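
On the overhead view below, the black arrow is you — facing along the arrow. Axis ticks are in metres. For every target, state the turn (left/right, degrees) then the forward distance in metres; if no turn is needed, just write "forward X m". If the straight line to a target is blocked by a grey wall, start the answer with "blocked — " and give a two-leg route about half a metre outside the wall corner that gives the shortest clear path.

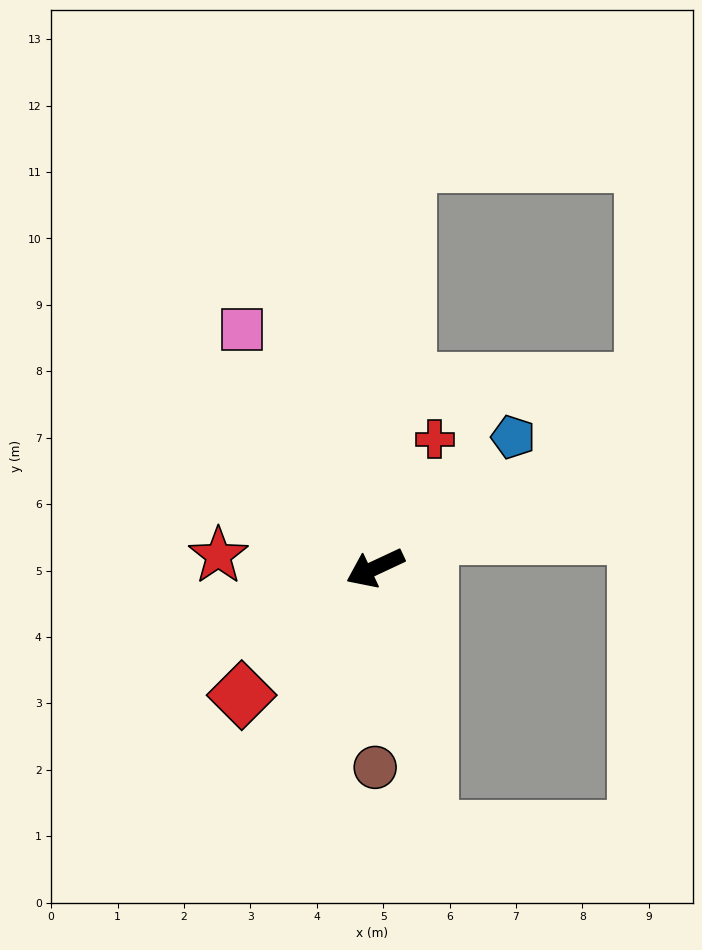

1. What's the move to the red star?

turn right 30°, forward 2.4 m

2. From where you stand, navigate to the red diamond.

turn left 19°, forward 2.8 m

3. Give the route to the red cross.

turn right 140°, forward 2.1 m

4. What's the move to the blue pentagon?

turn right 162°, forward 2.9 m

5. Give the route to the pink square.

turn right 86°, forward 4.1 m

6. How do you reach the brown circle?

turn left 65°, forward 3.0 m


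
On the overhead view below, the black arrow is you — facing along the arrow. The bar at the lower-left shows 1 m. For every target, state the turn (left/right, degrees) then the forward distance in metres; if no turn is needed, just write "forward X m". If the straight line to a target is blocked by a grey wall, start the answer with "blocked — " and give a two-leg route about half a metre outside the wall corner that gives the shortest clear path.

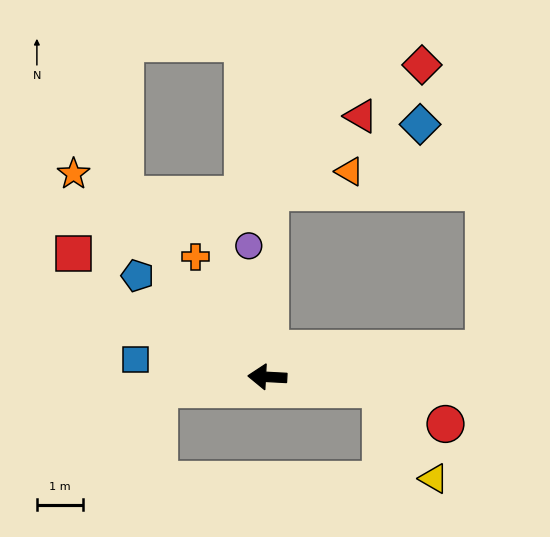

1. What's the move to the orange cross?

turn right 56°, forward 3.0 m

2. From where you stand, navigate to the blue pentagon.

turn right 35°, forward 3.5 m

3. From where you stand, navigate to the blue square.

turn right 4°, forward 2.9 m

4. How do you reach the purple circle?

turn right 79°, forward 2.9 m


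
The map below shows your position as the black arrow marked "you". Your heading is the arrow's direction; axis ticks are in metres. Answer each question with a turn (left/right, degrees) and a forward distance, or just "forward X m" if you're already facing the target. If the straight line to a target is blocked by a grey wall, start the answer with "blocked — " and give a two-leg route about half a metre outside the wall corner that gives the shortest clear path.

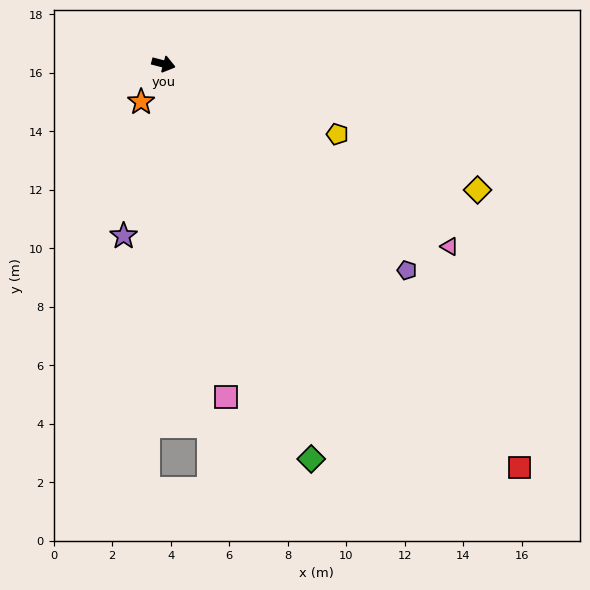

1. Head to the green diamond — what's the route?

turn right 55°, forward 14.4 m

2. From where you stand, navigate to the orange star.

turn right 106°, forward 1.5 m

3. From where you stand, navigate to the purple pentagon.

turn right 26°, forward 10.9 m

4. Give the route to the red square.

turn right 34°, forward 18.4 m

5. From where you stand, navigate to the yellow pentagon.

turn right 7°, forward 6.4 m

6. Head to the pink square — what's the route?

turn right 65°, forward 11.6 m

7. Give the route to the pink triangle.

turn right 18°, forward 11.6 m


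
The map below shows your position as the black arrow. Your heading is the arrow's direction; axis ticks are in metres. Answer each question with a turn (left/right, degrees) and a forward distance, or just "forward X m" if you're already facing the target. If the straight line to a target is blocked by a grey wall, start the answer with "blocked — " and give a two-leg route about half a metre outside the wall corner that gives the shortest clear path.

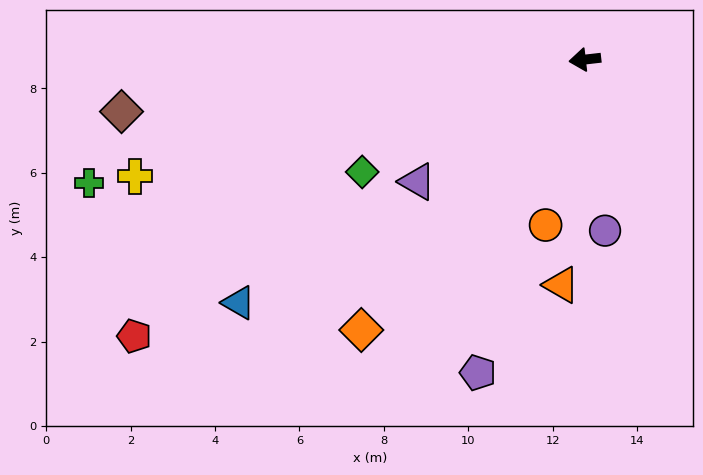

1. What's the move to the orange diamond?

turn left 44°, forward 8.3 m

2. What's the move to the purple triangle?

turn left 30°, forward 4.9 m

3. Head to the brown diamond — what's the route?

forward 11.1 m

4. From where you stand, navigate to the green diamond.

turn left 20°, forward 5.9 m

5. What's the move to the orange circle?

turn left 70°, forward 4.0 m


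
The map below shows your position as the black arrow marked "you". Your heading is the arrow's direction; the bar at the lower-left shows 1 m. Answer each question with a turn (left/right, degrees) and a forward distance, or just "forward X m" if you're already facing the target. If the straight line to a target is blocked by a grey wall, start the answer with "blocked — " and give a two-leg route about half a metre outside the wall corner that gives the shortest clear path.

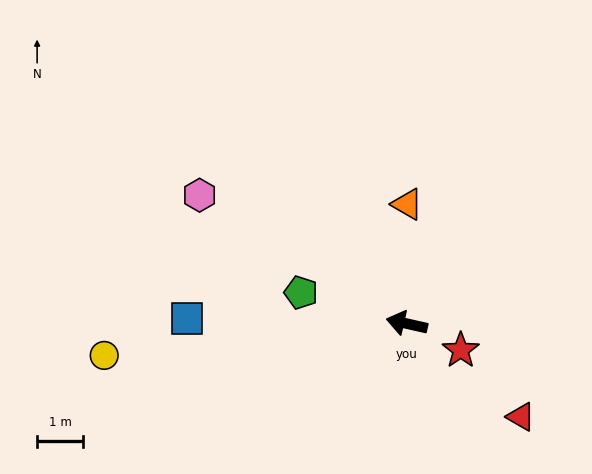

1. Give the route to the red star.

turn left 166°, forward 1.3 m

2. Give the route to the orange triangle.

turn right 78°, forward 2.6 m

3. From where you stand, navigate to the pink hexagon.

turn right 19°, forward 5.3 m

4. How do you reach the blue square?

turn left 11°, forward 4.8 m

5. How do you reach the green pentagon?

turn right 4°, forward 2.4 m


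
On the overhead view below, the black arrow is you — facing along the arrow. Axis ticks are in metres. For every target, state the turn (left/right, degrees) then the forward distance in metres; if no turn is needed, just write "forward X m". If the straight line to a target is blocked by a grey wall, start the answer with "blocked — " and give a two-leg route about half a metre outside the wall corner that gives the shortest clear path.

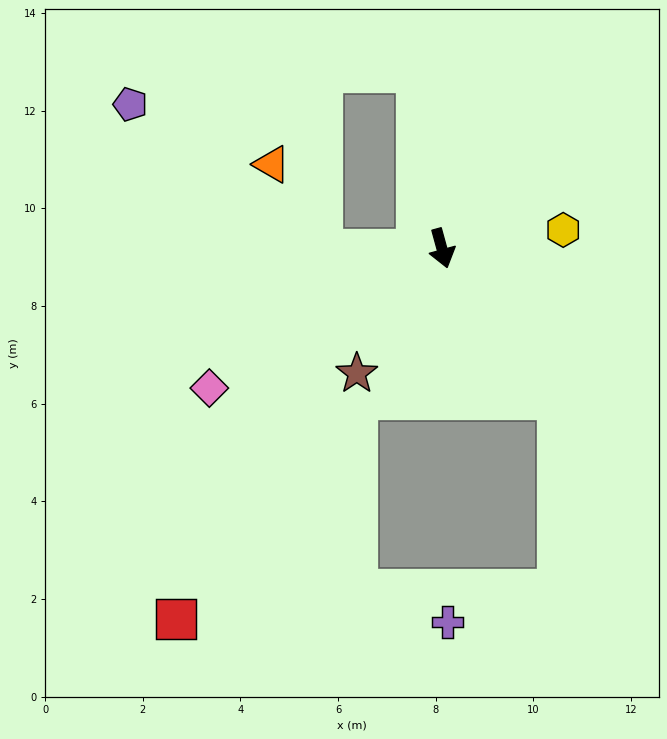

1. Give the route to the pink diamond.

turn right 74°, forward 5.6 m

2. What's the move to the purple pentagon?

blocked — turn right 104°, forward 2.5 m, then turn right 39°, forward 4.9 m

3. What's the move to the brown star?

turn right 50°, forward 3.1 m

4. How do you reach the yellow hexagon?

turn left 83°, forward 2.5 m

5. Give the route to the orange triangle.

blocked — turn right 104°, forward 2.5 m, then turn right 61°, forward 2.0 m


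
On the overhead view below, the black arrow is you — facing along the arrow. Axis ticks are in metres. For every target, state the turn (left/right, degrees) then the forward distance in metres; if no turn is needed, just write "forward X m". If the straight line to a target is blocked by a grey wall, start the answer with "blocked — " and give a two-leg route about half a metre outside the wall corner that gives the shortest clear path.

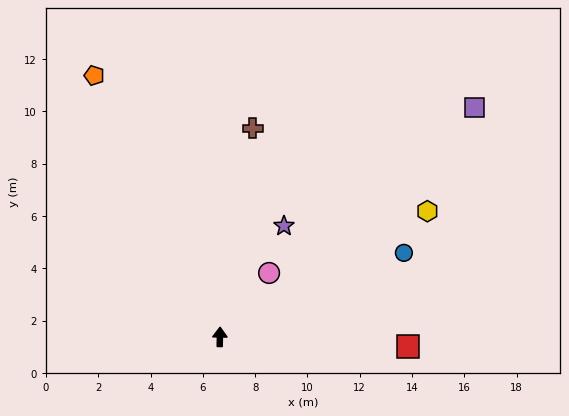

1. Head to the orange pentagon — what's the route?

turn left 27°, forward 11.1 m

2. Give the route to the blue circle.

turn right 64°, forward 7.7 m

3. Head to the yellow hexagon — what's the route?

turn right 58°, forward 9.3 m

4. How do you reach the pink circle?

turn right 37°, forward 3.1 m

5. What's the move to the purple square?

turn right 47°, forward 13.1 m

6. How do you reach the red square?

turn right 92°, forward 7.2 m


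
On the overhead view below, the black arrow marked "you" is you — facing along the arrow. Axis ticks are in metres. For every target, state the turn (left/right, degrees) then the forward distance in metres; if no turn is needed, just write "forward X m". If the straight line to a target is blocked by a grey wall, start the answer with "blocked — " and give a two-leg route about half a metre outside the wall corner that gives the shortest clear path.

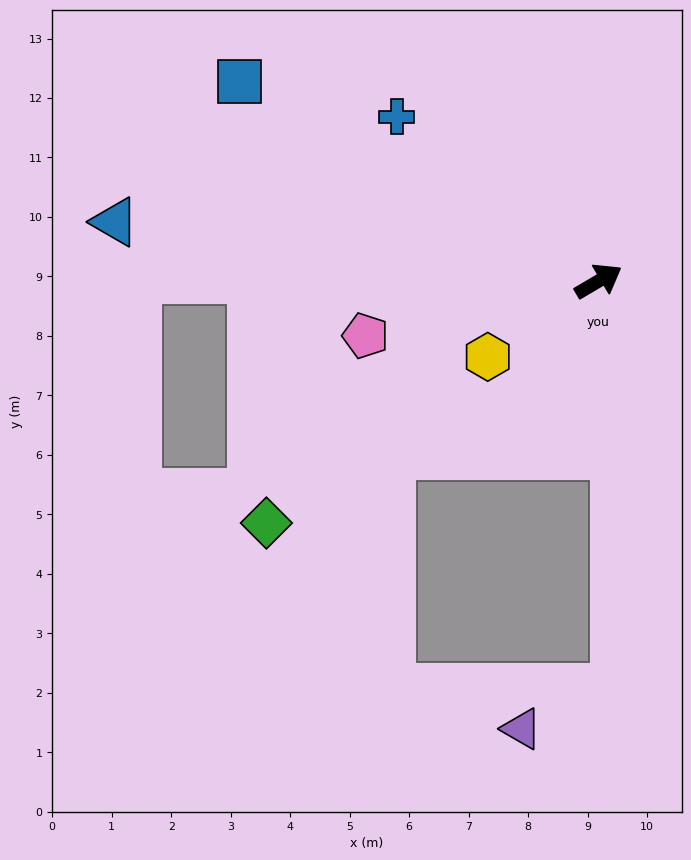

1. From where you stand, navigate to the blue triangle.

turn left 143°, forward 8.2 m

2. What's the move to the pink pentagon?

turn left 163°, forward 4.0 m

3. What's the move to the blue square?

turn left 120°, forward 6.9 m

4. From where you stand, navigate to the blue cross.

turn left 110°, forward 4.4 m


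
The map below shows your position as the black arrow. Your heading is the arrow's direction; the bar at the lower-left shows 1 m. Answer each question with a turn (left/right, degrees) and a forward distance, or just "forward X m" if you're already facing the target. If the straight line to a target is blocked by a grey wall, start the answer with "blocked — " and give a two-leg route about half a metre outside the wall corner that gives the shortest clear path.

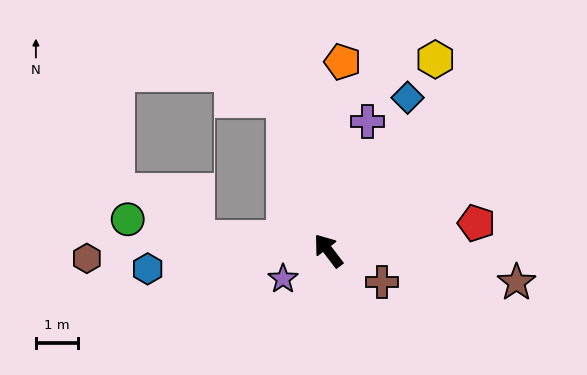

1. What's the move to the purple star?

turn left 84°, forward 1.3 m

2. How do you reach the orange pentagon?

turn right 42°, forward 4.5 m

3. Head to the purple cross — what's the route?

turn right 54°, forward 3.2 m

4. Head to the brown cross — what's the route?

turn right 158°, forward 1.5 m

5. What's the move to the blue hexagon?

turn left 58°, forward 4.3 m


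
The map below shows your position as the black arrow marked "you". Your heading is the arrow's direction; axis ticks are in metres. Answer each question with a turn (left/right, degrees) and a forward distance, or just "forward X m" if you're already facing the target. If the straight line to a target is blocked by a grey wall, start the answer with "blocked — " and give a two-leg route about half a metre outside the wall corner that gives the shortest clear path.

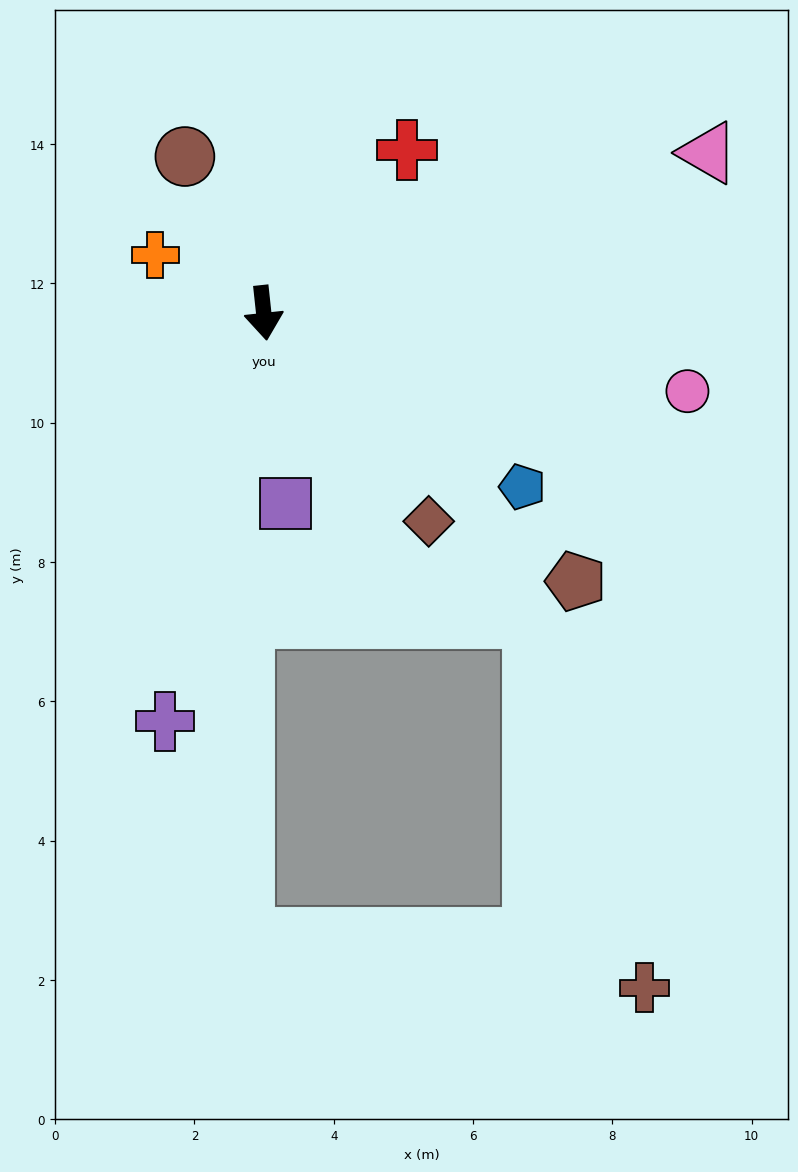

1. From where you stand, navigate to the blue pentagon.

turn left 50°, forward 4.5 m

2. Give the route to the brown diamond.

turn left 32°, forward 3.8 m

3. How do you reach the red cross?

turn left 133°, forward 3.1 m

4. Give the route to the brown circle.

turn right 159°, forward 2.5 m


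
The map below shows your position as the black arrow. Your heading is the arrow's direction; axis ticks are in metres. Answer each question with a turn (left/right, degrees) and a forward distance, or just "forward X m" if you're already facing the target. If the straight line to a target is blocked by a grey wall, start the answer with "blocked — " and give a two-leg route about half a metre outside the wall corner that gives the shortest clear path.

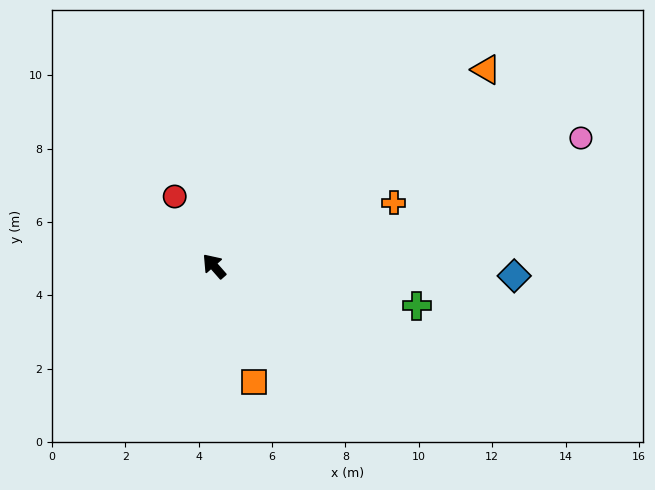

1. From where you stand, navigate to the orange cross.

turn right 112°, forward 5.2 m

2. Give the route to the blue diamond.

turn right 133°, forward 8.2 m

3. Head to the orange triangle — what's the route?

turn right 95°, forward 9.2 m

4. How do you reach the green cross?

turn right 142°, forward 5.6 m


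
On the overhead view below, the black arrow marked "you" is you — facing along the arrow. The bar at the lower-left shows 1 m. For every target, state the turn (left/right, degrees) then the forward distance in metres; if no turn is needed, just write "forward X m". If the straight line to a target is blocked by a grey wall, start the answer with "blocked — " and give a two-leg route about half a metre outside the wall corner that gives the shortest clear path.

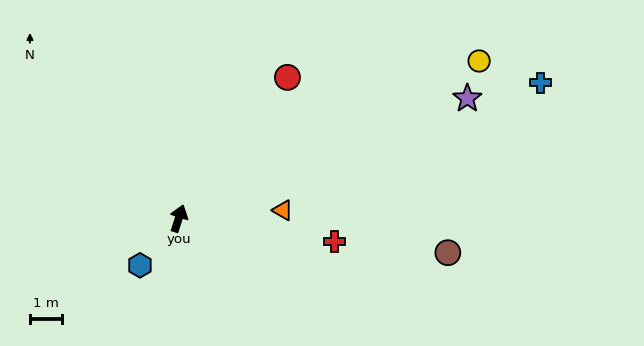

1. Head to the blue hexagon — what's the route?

turn left 158°, forward 1.9 m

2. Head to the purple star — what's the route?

turn right 49°, forward 9.7 m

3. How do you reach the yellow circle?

turn right 44°, forward 10.5 m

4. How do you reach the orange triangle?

turn right 68°, forward 3.2 m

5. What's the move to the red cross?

turn right 80°, forward 4.9 m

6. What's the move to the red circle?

turn right 20°, forward 5.5 m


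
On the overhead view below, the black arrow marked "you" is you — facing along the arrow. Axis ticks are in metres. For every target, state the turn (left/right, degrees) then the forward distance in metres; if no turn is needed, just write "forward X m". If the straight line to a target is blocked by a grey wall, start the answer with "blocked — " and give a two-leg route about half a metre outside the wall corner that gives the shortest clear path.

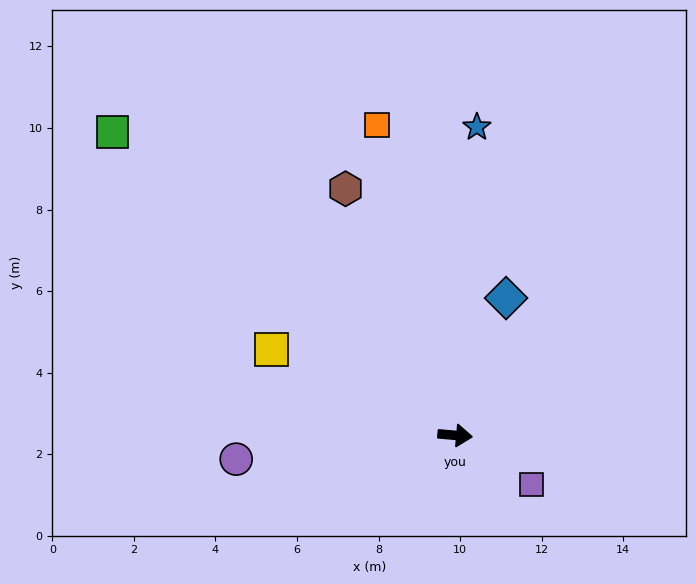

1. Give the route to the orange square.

turn left 109°, forward 7.9 m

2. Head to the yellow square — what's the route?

turn left 160°, forward 5.0 m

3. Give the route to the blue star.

turn left 91°, forward 7.6 m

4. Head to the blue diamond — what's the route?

turn left 75°, forward 3.6 m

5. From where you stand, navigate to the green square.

turn left 144°, forward 11.2 m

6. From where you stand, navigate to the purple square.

turn right 28°, forward 2.2 m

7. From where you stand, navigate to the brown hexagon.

turn left 119°, forward 6.6 m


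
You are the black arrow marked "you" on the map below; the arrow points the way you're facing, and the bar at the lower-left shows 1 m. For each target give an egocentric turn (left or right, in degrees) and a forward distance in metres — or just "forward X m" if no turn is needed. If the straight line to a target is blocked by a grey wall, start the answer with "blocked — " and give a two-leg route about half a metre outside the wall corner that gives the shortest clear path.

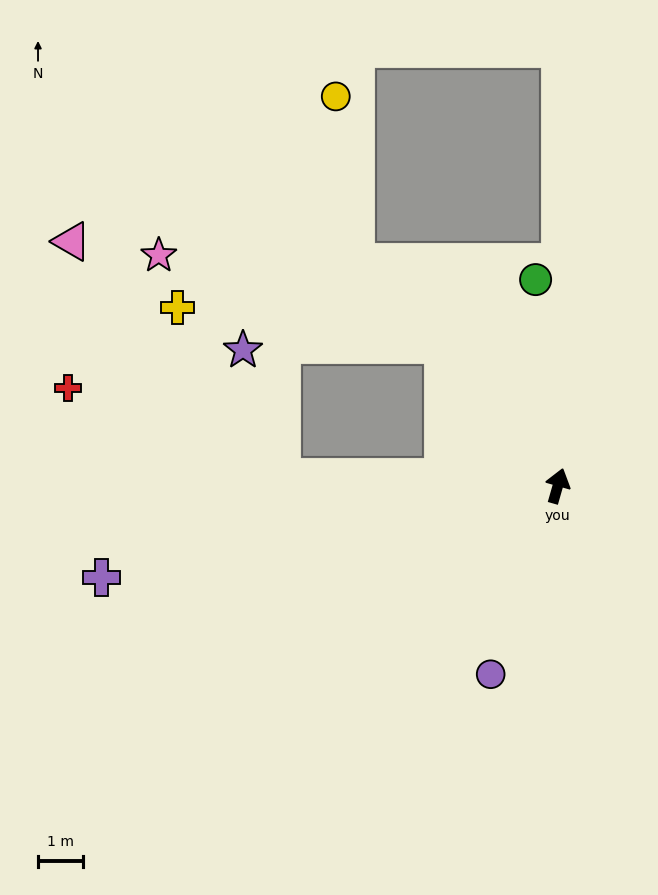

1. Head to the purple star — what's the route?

blocked — turn left 104°, forward 6.2 m, then turn right 71°, forward 3.0 m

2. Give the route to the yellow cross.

blocked — turn left 55°, forward 4.1 m, then turn left 43°, forward 6.0 m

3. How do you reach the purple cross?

turn left 117°, forward 10.4 m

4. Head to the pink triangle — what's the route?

blocked — turn left 104°, forward 6.2 m, then turn right 46°, forward 7.1 m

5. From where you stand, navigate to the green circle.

turn left 22°, forward 4.6 m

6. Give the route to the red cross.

blocked — turn left 104°, forward 6.2 m, then turn right 21°, forward 5.2 m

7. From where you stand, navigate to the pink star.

blocked — turn left 55°, forward 4.1 m, then turn left 34°, forward 6.7 m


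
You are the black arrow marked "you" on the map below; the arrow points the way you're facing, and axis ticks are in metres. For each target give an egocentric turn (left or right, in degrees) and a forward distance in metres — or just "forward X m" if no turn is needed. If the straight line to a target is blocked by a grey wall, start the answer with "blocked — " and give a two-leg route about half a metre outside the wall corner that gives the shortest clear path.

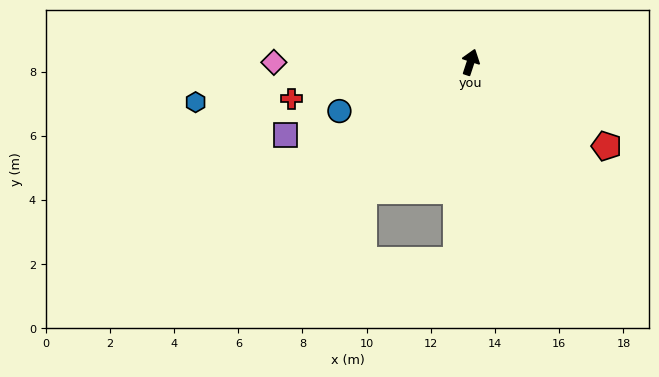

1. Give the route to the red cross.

turn left 120°, forward 5.7 m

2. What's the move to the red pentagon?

turn right 104°, forward 5.0 m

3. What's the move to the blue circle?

turn left 129°, forward 4.4 m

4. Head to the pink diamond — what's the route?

turn left 108°, forward 6.1 m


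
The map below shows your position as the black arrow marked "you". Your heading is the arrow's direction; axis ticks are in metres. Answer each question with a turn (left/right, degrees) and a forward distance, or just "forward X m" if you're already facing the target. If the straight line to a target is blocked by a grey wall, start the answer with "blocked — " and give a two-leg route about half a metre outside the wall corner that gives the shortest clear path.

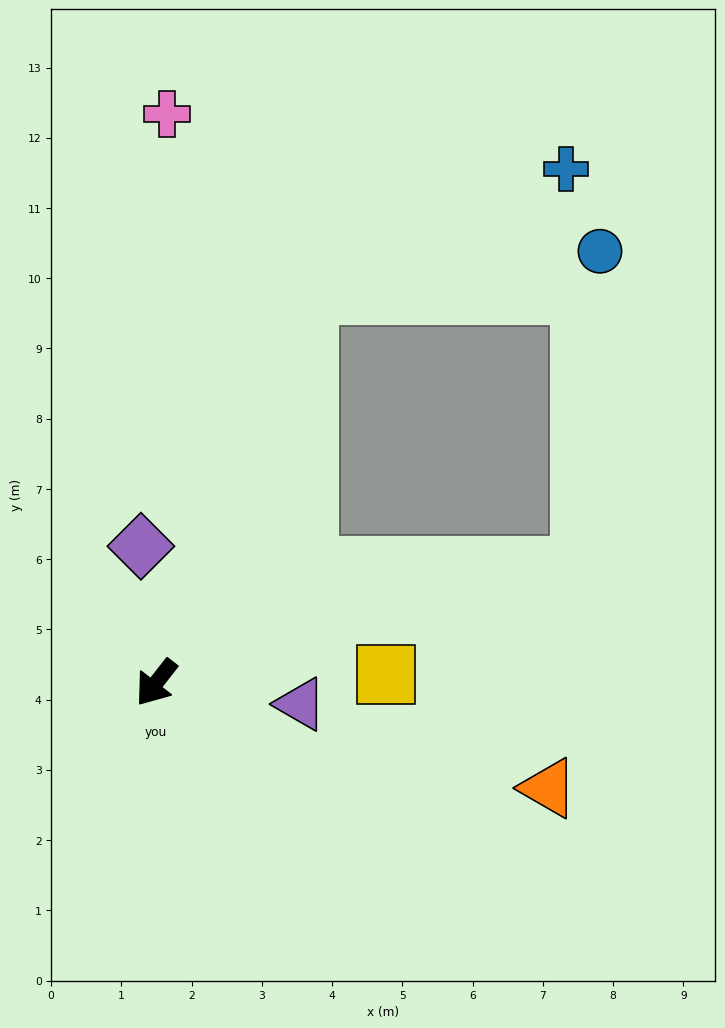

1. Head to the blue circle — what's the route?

blocked — turn right 163°, forward 5.9 m, then turn right 61°, forward 4.2 m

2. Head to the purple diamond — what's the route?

turn right 136°, forward 2.0 m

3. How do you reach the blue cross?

blocked — turn right 163°, forward 5.9 m, then turn right 43°, forward 4.1 m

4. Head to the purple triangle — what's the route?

turn left 120°, forward 2.1 m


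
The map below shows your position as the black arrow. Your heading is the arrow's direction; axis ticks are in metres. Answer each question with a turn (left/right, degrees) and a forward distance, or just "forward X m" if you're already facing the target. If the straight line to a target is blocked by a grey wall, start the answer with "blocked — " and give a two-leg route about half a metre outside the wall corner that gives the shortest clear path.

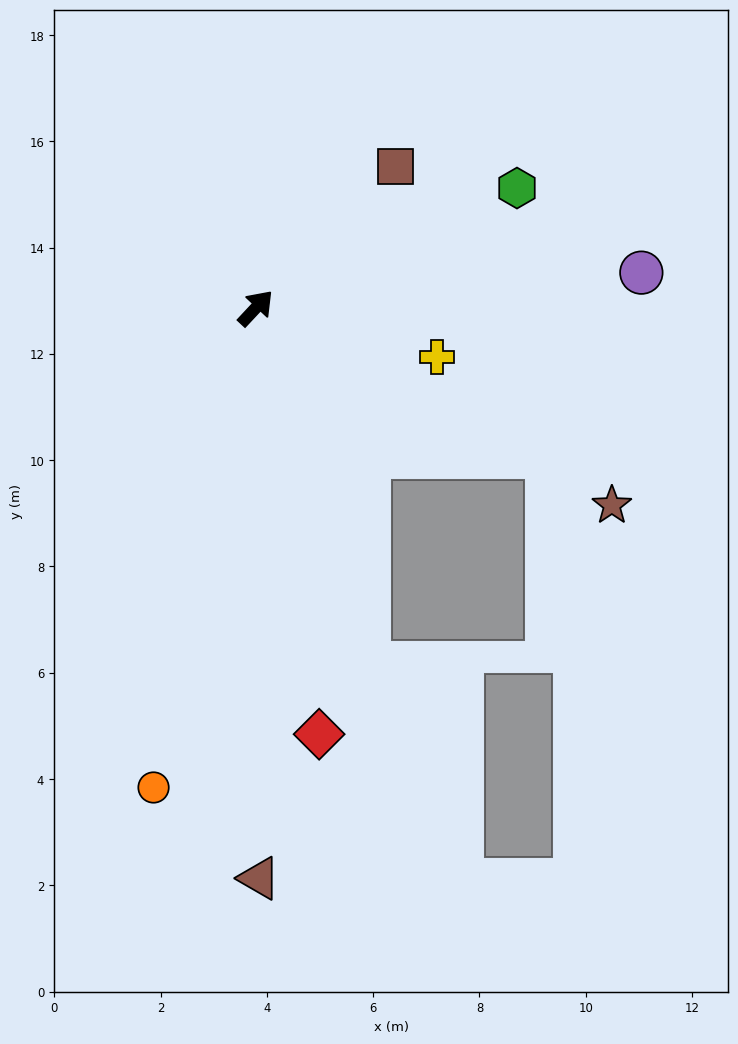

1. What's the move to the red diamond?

turn right 128°, forward 8.1 m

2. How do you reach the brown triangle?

turn right 137°, forward 10.7 m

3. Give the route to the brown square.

forward 3.7 m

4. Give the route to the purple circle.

turn right 42°, forward 7.3 m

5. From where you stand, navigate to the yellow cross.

turn right 62°, forward 3.5 m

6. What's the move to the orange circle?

turn right 149°, forward 9.2 m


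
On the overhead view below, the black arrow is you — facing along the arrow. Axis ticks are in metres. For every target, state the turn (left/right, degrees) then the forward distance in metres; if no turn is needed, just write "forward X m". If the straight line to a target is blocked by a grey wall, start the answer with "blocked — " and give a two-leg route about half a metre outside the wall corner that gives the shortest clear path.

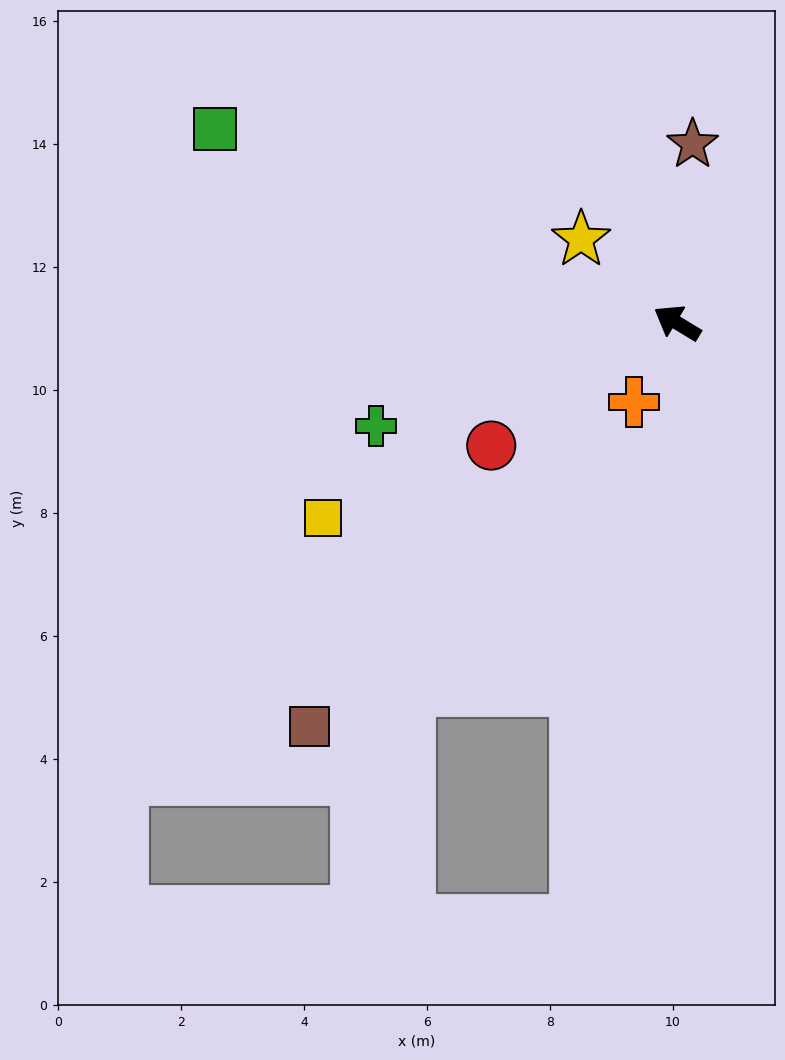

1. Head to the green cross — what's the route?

turn left 50°, forward 5.2 m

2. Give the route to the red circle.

turn left 65°, forward 3.6 m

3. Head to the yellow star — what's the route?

turn right 10°, forward 2.1 m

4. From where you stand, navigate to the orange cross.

turn left 93°, forward 1.5 m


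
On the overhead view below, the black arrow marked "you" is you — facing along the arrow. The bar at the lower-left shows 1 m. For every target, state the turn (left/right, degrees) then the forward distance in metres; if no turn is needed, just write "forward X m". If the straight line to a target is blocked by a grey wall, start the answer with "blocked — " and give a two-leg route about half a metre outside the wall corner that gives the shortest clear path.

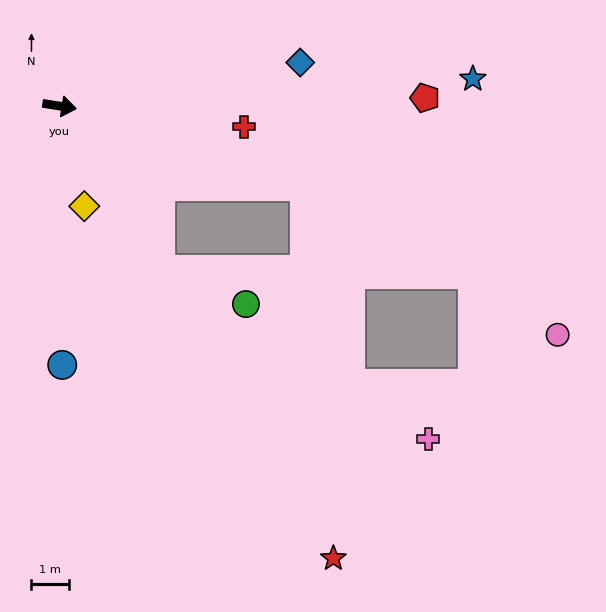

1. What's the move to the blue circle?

turn right 80°, forward 6.9 m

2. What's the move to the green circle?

blocked — turn right 50°, forward 5.2 m, then turn left 38°, forward 2.5 m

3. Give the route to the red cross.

turn left 3°, forward 5.0 m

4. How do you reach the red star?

turn right 50°, forward 14.2 m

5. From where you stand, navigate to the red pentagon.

turn left 10°, forward 9.8 m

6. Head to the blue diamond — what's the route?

turn left 19°, forward 6.5 m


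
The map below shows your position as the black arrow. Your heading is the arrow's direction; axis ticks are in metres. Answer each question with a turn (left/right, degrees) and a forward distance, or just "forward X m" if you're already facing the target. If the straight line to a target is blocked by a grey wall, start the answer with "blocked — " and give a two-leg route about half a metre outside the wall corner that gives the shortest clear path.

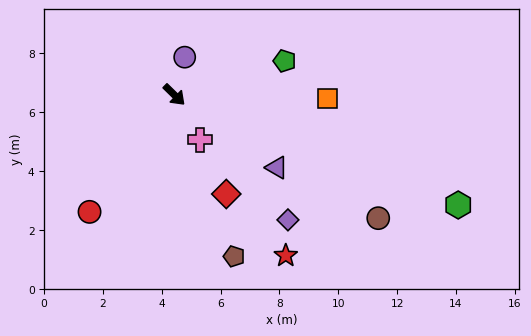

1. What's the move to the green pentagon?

turn left 61°, forward 3.9 m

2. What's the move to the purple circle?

turn left 119°, forward 1.3 m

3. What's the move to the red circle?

turn right 82°, forward 4.9 m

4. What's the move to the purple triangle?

turn left 9°, forward 4.3 m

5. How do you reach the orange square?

turn left 43°, forward 5.2 m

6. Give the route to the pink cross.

turn right 15°, forward 1.8 m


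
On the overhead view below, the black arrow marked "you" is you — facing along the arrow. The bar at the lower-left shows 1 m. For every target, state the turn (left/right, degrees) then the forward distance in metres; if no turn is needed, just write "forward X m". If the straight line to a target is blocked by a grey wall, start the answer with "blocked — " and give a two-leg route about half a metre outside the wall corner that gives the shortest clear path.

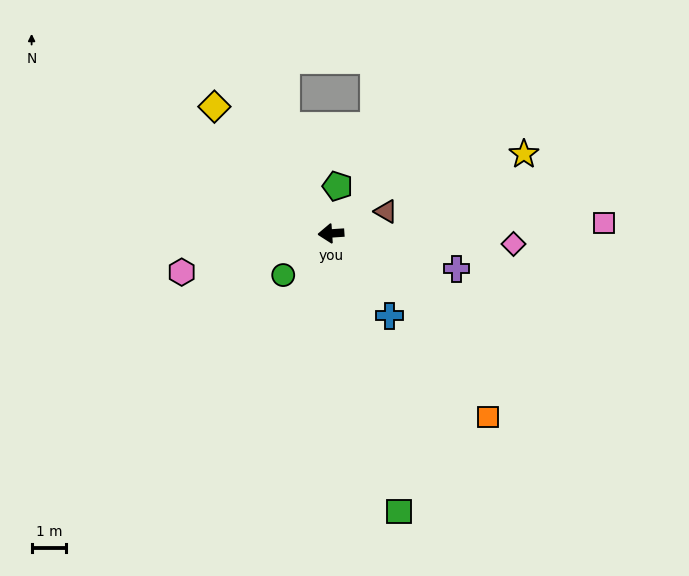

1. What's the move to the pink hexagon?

turn left 11°, forward 4.5 m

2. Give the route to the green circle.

turn left 37°, forward 1.8 m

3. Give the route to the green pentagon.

turn right 102°, forward 1.4 m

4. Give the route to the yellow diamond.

turn right 51°, forward 5.0 m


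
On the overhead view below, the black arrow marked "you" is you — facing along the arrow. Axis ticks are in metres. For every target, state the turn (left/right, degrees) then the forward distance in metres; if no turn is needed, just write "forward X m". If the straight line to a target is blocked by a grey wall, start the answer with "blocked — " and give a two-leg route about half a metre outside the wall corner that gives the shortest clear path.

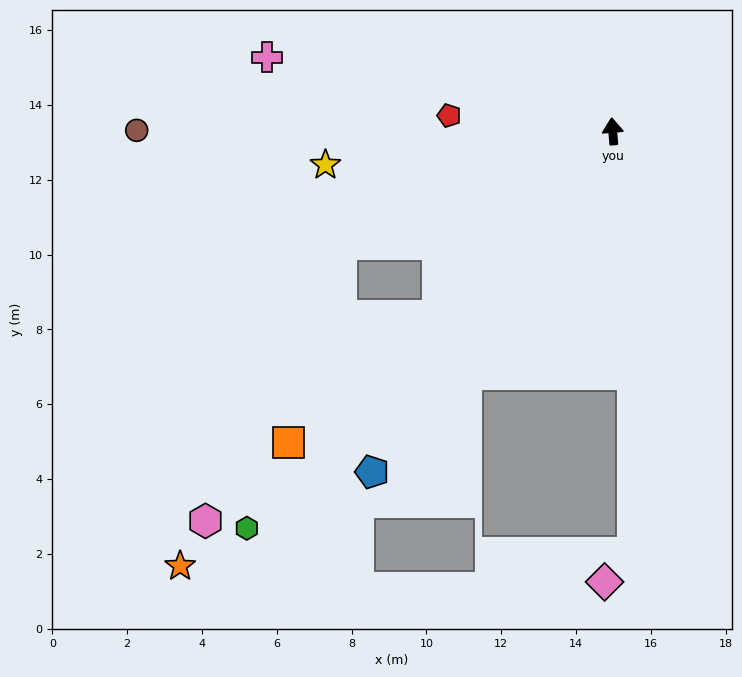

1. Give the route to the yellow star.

turn left 92°, forward 7.7 m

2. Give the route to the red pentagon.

turn left 80°, forward 4.4 m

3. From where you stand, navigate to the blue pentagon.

turn left 140°, forward 11.1 m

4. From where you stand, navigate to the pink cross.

turn left 73°, forward 9.4 m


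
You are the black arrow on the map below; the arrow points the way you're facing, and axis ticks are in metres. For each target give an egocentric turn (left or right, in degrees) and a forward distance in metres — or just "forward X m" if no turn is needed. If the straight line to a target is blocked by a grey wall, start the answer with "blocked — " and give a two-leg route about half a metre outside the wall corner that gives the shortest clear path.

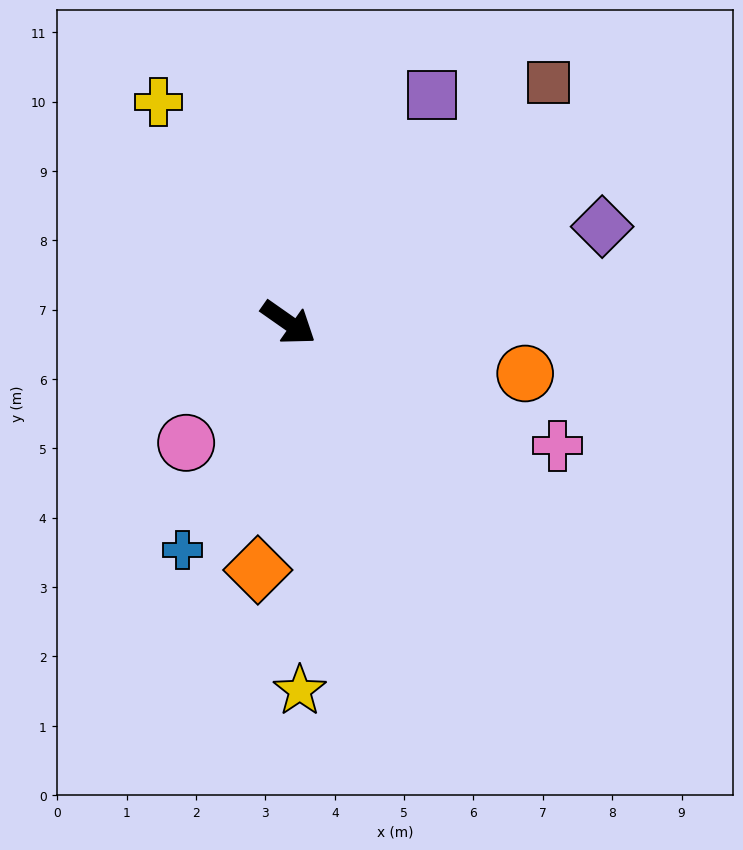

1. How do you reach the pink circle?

turn right 95°, forward 2.3 m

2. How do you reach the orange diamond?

turn right 62°, forward 3.6 m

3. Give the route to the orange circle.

turn left 23°, forward 3.5 m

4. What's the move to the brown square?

turn left 78°, forward 5.1 m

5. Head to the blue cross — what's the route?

turn right 80°, forward 3.6 m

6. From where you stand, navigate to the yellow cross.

turn left 156°, forward 3.7 m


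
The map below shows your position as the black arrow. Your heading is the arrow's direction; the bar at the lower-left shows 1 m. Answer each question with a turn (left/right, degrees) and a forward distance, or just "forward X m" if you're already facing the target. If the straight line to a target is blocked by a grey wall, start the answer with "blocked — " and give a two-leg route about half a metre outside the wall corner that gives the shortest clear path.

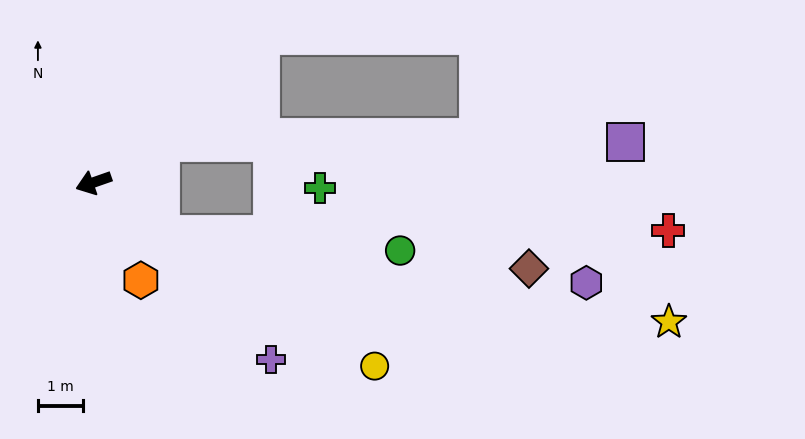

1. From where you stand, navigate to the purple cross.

turn left 116°, forward 5.6 m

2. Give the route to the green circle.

blocked — turn left 123°, forward 1.9 m, then turn left 34°, forward 5.4 m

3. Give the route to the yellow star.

blocked — turn left 123°, forward 1.9 m, then turn left 28°, forward 11.5 m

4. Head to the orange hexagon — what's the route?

turn left 97°, forward 2.4 m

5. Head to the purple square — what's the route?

blocked — turn right 169°, forward 1.8 m, then turn right 30°, forward 10.4 m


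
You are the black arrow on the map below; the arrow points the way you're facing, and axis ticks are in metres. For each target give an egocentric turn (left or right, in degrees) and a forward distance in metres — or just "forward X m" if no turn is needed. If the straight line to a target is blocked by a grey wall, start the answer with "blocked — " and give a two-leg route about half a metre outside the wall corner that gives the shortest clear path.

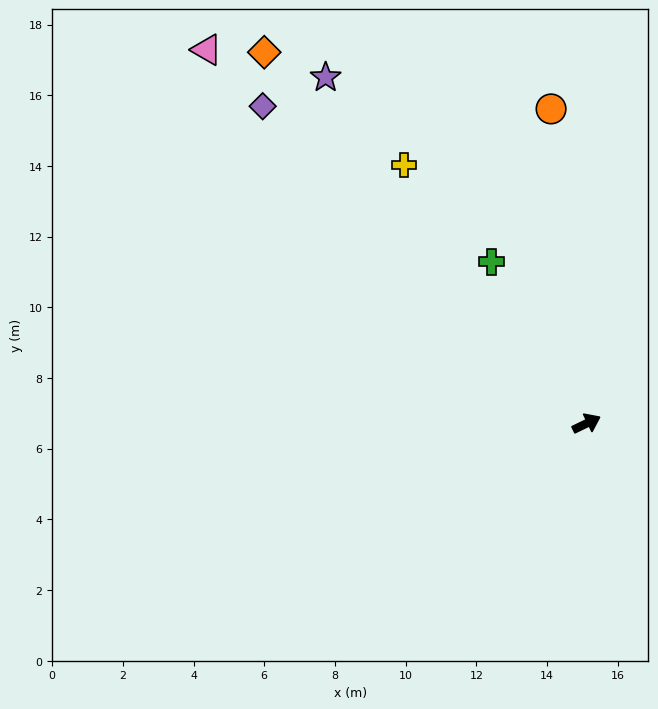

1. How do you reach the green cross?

turn left 95°, forward 5.3 m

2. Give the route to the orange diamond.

turn left 105°, forward 13.9 m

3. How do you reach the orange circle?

turn left 71°, forward 9.0 m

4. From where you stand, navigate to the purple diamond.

turn left 110°, forward 12.8 m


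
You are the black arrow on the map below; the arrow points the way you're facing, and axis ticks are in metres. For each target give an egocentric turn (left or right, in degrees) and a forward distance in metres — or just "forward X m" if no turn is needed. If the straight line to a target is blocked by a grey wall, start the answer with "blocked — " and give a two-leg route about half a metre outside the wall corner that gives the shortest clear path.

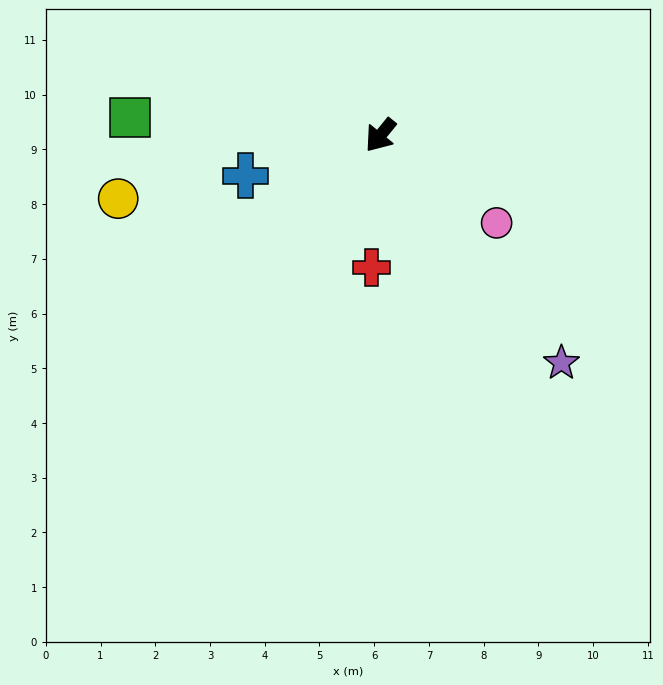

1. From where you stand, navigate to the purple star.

turn left 78°, forward 5.3 m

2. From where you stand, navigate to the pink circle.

turn left 92°, forward 2.7 m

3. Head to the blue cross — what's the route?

turn right 34°, forward 2.6 m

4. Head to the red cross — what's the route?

turn left 35°, forward 2.4 m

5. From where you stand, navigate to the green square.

turn right 55°, forward 4.6 m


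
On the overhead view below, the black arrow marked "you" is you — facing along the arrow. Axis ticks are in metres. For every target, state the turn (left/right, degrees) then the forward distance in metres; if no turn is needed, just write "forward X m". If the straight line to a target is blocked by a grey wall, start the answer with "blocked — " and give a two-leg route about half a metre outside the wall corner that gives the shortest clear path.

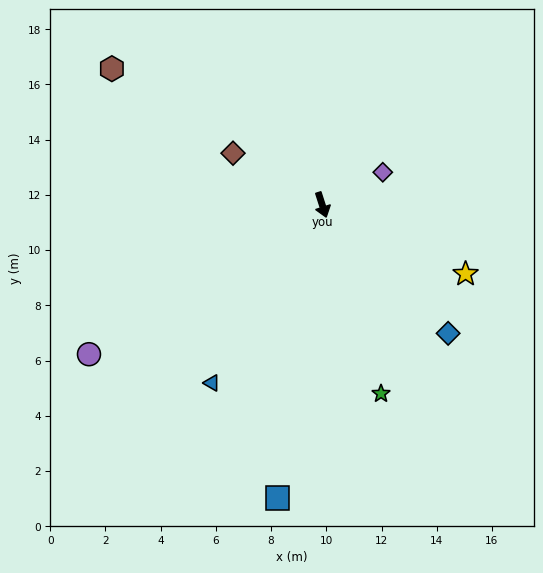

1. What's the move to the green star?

forward 7.2 m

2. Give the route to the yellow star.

turn left 46°, forward 5.8 m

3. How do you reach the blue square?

turn right 27°, forward 10.7 m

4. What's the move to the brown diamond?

turn right 138°, forward 3.7 m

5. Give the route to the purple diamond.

turn left 100°, forward 2.5 m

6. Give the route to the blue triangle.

turn right 50°, forward 7.6 m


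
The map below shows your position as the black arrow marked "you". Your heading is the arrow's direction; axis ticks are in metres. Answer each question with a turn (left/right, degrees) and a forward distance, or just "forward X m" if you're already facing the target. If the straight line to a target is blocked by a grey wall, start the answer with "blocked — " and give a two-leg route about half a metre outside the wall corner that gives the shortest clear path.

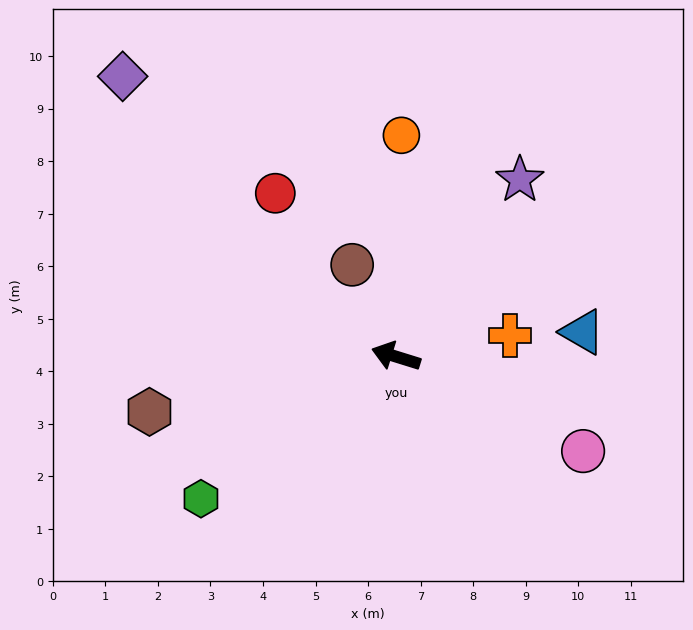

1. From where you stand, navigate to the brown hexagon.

turn left 30°, forward 4.8 m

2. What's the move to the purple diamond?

turn right 28°, forward 7.5 m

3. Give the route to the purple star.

turn right 108°, forward 4.1 m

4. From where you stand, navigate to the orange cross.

turn right 152°, forward 2.2 m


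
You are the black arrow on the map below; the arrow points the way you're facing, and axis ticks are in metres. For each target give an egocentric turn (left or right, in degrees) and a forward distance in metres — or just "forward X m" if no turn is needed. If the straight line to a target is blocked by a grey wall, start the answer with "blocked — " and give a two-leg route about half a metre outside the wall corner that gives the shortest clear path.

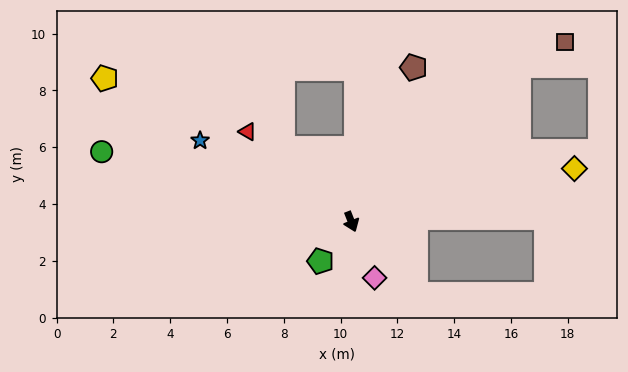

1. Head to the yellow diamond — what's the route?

turn left 82°, forward 8.1 m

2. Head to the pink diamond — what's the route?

forward 2.1 m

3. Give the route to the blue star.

turn right 140°, forward 6.0 m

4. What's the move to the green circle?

turn right 127°, forward 9.1 m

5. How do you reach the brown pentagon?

turn left 136°, forward 5.9 m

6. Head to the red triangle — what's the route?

turn right 152°, forward 4.8 m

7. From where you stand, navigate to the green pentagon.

turn right 60°, forward 1.8 m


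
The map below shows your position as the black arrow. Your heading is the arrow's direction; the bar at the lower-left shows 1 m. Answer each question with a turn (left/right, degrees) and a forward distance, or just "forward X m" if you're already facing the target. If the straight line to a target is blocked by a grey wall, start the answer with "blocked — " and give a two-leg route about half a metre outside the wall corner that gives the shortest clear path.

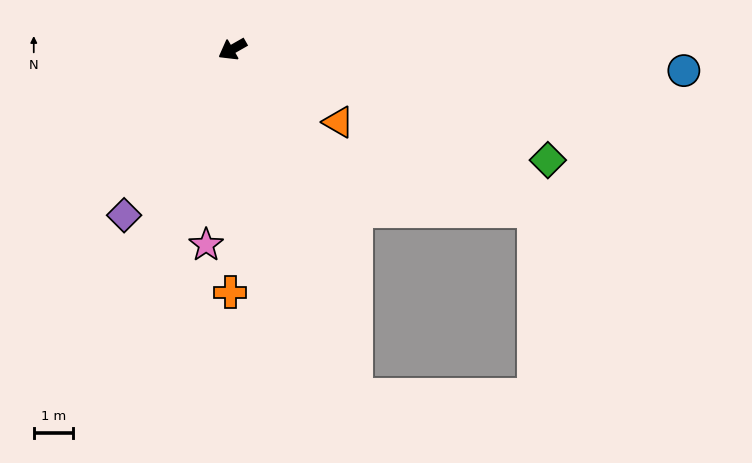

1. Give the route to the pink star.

turn left 53°, forward 5.1 m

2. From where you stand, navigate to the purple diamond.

turn left 27°, forward 5.1 m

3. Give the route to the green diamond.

turn left 131°, forward 8.6 m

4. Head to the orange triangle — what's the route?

turn left 116°, forward 3.3 m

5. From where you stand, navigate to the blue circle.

turn left 148°, forward 11.6 m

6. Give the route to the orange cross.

turn left 60°, forward 6.2 m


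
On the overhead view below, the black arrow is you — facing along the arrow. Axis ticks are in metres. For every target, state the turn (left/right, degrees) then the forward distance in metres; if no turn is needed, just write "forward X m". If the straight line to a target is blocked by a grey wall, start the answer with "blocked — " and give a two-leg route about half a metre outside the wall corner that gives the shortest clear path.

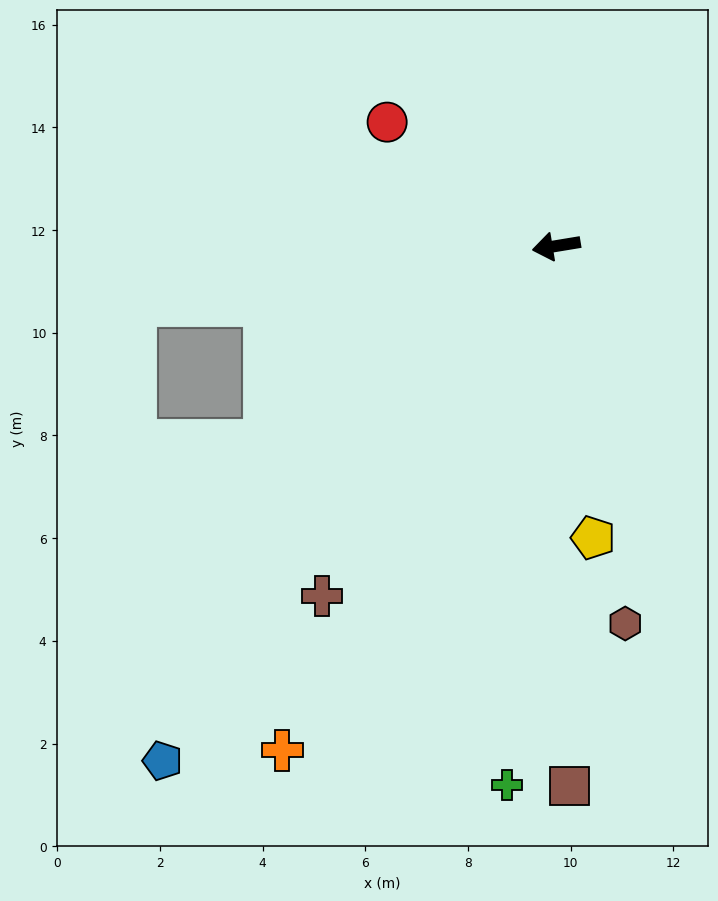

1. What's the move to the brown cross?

turn left 47°, forward 8.2 m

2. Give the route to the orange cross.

turn left 52°, forward 11.2 m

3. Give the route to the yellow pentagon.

turn left 88°, forward 5.7 m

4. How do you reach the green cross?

turn left 75°, forward 10.5 m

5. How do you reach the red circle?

turn right 46°, forward 4.1 m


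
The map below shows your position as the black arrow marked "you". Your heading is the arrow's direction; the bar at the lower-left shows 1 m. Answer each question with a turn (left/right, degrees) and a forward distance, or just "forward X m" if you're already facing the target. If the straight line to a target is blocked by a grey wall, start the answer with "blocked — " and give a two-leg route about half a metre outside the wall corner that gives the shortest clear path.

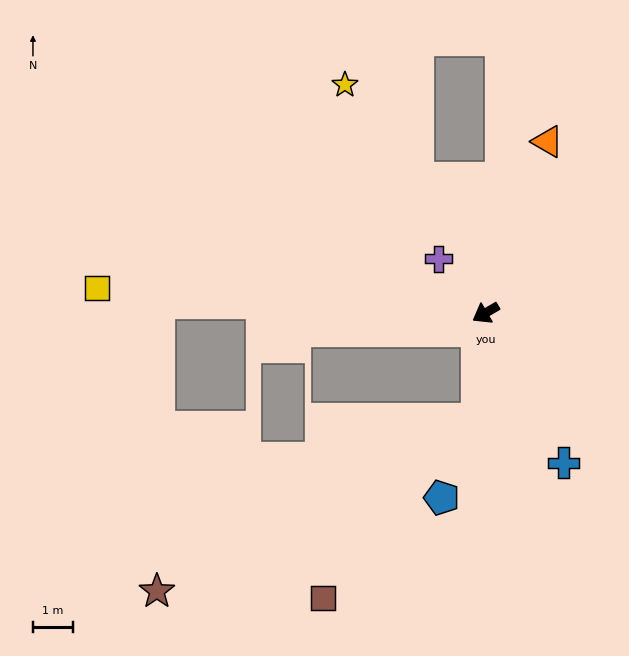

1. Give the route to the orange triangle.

turn right 140°, forward 4.5 m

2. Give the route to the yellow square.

turn right 34°, forward 9.7 m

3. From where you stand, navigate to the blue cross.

turn left 87°, forward 4.2 m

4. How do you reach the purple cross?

turn right 79°, forward 1.8 m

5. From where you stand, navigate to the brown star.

blocked — turn left 56°, forward 2.7 m, then turn right 58°, forward 9.1 m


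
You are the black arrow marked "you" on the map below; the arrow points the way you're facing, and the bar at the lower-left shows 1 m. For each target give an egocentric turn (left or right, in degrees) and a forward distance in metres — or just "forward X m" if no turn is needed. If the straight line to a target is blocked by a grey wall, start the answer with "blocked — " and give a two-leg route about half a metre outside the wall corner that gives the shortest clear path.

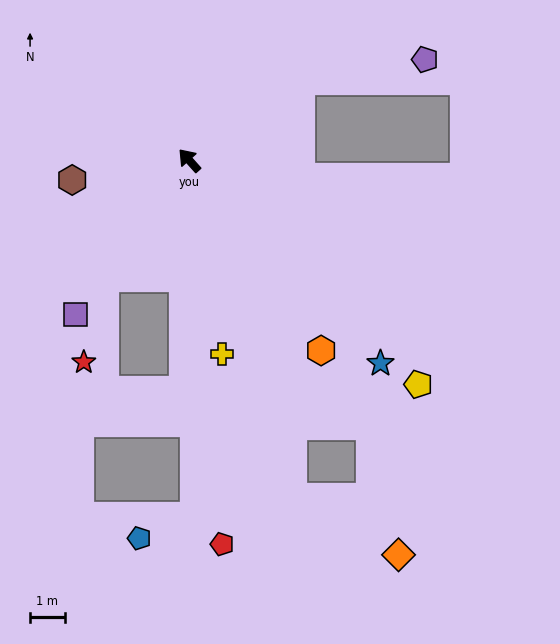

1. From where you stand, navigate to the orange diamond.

blocked — turn left 155°, forward 10.2 m, then turn left 45°, forward 3.5 m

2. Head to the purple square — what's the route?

turn left 102°, forward 5.5 m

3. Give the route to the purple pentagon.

blocked — turn right 96°, forward 3.9 m, then turn right 26°, forward 3.6 m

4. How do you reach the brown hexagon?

turn left 58°, forward 3.4 m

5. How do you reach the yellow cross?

turn left 148°, forward 5.6 m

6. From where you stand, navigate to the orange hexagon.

turn left 173°, forward 6.7 m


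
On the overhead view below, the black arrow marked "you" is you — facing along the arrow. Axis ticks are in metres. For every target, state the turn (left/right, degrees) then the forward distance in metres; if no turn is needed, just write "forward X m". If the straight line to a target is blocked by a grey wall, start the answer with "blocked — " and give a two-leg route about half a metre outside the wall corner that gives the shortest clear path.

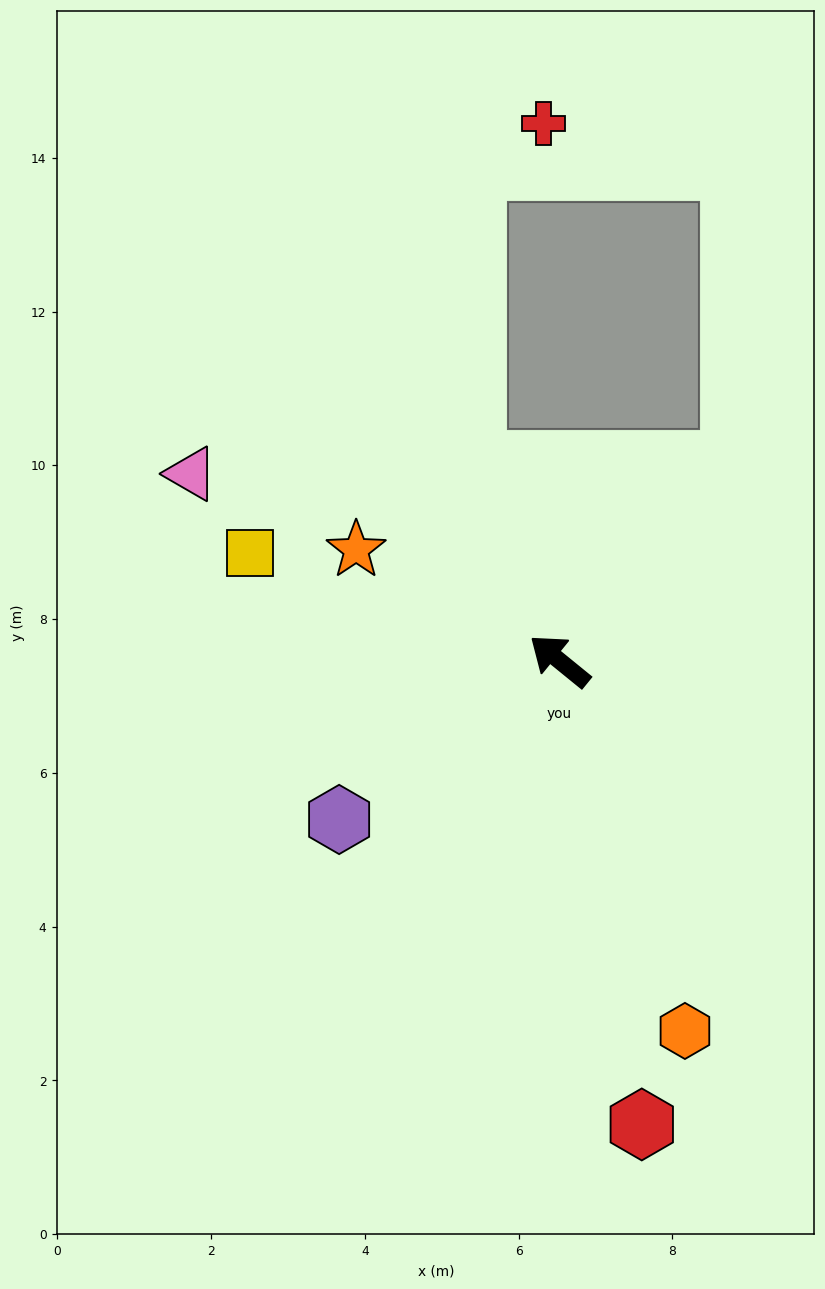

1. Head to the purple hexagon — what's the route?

turn left 75°, forward 3.5 m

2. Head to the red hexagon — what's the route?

turn left 139°, forward 6.1 m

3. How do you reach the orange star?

turn left 11°, forward 3.0 m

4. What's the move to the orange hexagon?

turn left 148°, forward 5.1 m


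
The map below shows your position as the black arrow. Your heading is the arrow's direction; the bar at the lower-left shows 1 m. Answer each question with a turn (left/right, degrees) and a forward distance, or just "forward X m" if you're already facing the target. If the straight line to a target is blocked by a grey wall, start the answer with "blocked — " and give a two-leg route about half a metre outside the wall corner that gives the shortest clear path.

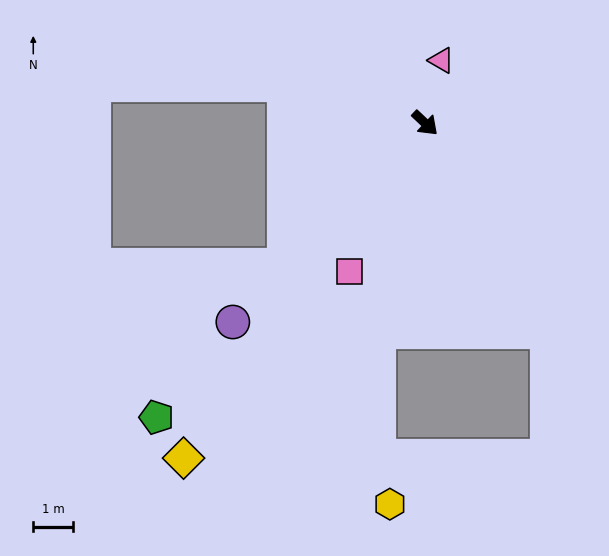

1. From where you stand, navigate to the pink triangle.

turn left 119°, forward 1.6 m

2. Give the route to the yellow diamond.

turn right 82°, forward 10.4 m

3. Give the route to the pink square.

turn right 73°, forward 4.2 m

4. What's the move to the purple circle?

turn right 91°, forward 6.9 m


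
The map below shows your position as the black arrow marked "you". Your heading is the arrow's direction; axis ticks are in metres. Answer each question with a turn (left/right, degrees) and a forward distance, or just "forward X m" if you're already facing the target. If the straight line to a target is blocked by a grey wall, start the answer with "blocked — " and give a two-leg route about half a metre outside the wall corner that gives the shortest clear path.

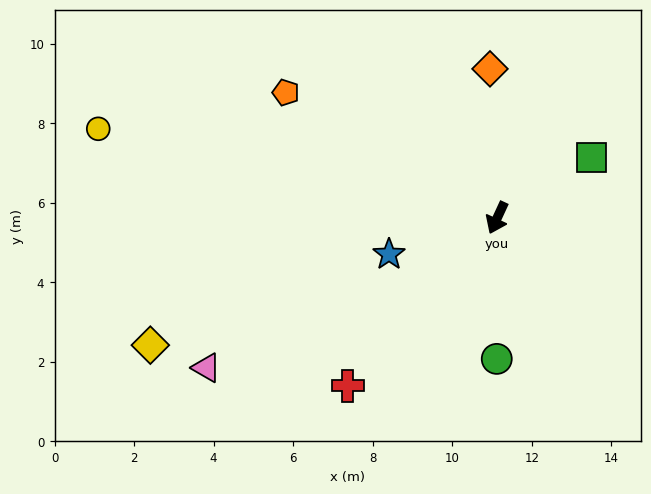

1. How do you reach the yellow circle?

turn right 78°, forward 10.3 m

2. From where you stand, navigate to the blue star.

turn right 47°, forward 2.9 m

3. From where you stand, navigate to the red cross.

turn right 17°, forward 5.6 m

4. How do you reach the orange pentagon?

turn right 96°, forward 6.2 m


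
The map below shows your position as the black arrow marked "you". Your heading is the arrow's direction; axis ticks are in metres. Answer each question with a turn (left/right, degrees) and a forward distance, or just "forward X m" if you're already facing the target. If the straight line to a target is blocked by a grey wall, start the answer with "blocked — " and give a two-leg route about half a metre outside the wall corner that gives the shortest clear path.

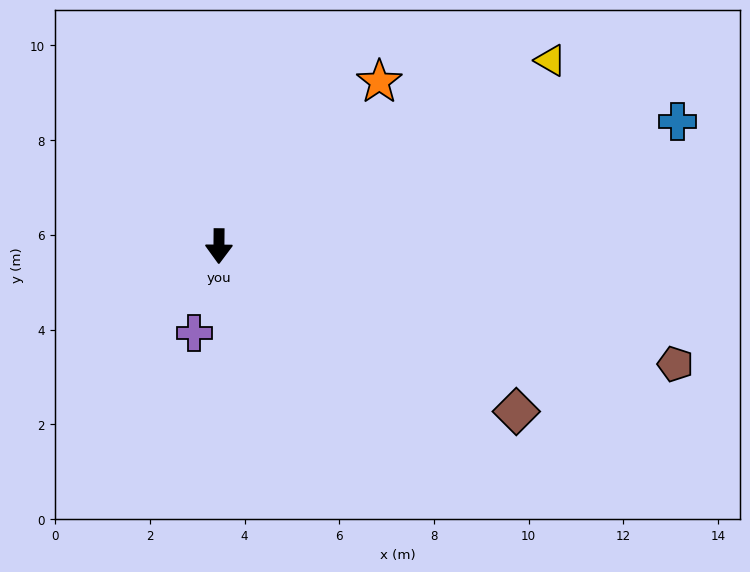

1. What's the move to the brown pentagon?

turn left 76°, forward 10.0 m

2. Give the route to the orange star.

turn left 136°, forward 4.8 m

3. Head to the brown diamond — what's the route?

turn left 61°, forward 7.2 m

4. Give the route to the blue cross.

turn left 106°, forward 10.0 m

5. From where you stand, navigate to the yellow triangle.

turn left 120°, forward 8.0 m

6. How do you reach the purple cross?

turn right 15°, forward 1.9 m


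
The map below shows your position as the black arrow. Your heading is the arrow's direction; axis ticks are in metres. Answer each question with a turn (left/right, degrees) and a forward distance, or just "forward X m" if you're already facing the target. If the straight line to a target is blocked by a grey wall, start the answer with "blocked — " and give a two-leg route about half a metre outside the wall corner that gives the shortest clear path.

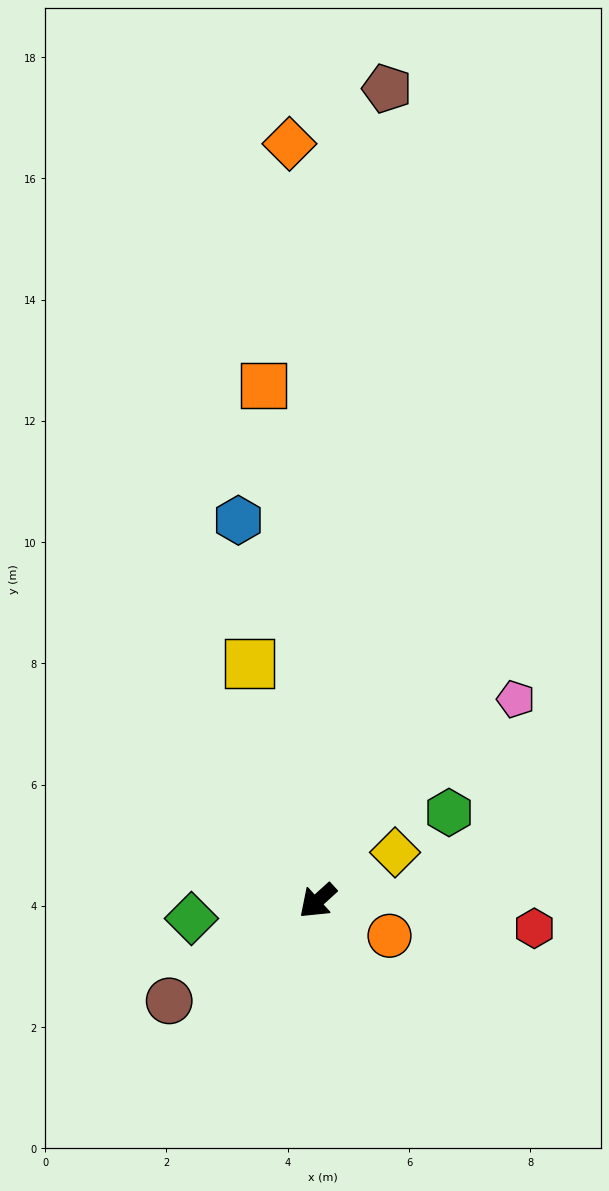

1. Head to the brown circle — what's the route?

turn right 8°, forward 2.9 m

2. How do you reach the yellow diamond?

turn left 170°, forward 1.5 m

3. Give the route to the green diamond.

turn right 34°, forward 2.1 m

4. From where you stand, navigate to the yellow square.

turn right 116°, forward 4.1 m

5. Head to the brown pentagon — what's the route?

turn right 137°, forward 13.4 m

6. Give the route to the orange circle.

turn left 112°, forward 1.3 m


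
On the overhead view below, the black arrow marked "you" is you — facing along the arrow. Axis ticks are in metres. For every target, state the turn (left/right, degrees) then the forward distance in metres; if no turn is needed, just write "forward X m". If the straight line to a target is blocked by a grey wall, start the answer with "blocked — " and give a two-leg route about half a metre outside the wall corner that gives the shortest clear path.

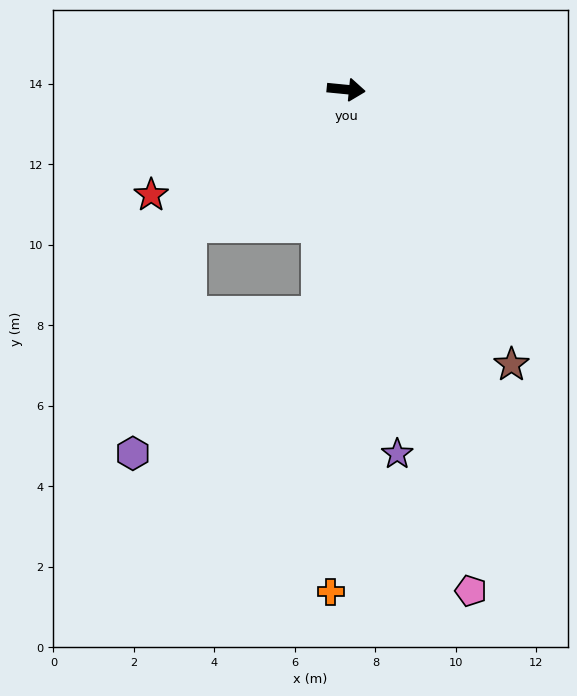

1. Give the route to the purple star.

turn right 76°, forward 9.1 m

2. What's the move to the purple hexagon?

blocked — turn right 133°, forward 5.1 m, then turn left 35°, forward 5.8 m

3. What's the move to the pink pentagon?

turn right 70°, forward 12.8 m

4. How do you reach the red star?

turn right 146°, forward 5.5 m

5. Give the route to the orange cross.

turn right 86°, forward 12.5 m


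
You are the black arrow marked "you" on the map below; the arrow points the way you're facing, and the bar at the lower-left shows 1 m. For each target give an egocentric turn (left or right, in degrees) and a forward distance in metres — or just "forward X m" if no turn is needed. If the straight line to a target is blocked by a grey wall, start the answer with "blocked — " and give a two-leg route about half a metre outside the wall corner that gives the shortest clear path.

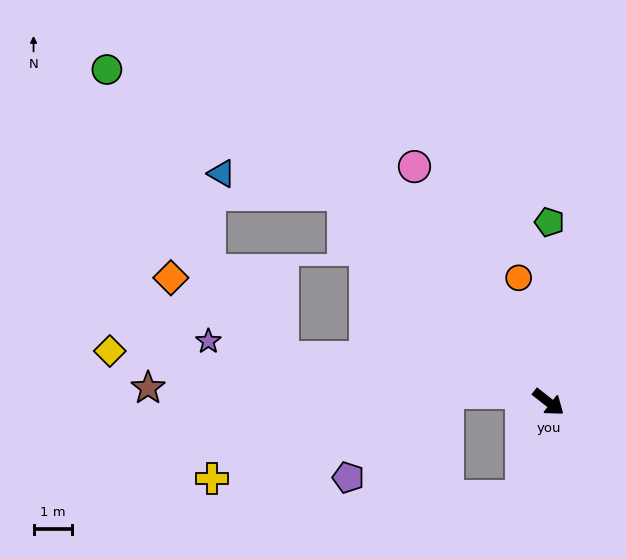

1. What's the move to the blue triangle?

blocked — turn left 173°, forward 7.6 m, then turn left 35°, forward 3.2 m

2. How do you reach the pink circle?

turn left 158°, forward 7.1 m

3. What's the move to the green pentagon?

turn left 128°, forward 4.7 m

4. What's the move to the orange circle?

turn left 142°, forward 3.3 m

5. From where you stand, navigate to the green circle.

blocked — turn left 173°, forward 7.6 m, then turn left 17°, forward 7.0 m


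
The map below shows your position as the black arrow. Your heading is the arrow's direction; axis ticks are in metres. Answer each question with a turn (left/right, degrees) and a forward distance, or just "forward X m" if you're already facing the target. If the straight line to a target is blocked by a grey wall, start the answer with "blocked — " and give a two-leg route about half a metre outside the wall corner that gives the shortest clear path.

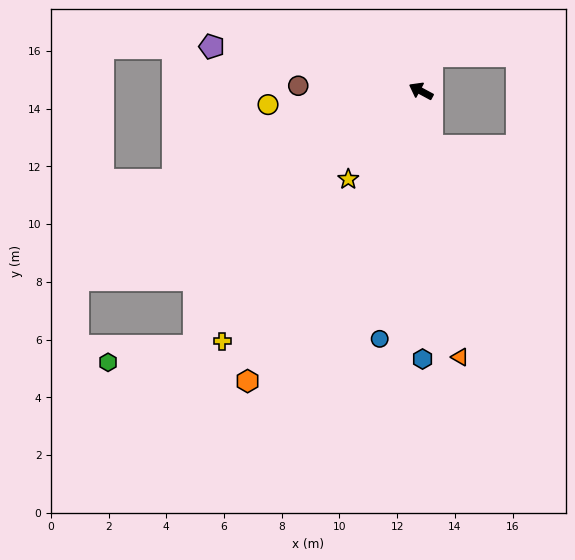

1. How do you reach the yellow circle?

turn left 33°, forward 5.3 m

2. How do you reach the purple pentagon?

turn left 16°, forward 7.4 m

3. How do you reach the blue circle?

turn left 109°, forward 8.7 m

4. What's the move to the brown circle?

turn left 26°, forward 4.3 m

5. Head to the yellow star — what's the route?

turn left 79°, forward 4.0 m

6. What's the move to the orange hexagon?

turn left 88°, forward 11.7 m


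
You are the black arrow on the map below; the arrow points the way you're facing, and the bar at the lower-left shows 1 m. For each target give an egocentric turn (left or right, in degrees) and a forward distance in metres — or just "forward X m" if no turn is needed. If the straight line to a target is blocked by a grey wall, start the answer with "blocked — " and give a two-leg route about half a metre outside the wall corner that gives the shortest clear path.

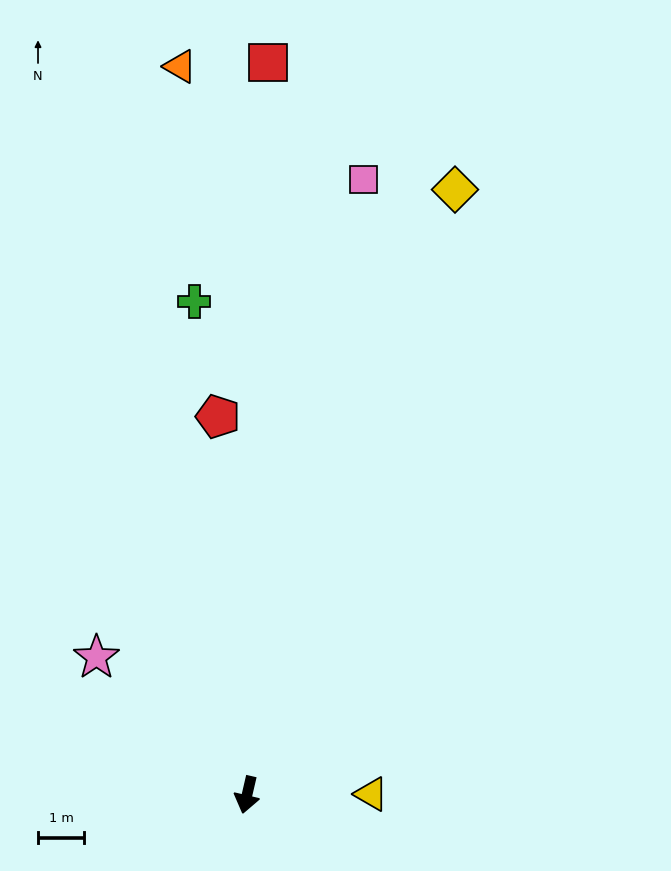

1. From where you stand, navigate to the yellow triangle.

turn left 103°, forward 2.7 m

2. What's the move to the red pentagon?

turn right 163°, forward 8.2 m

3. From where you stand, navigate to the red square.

turn right 169°, forward 15.9 m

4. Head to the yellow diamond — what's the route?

turn left 174°, forward 13.9 m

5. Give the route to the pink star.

turn right 119°, forward 4.4 m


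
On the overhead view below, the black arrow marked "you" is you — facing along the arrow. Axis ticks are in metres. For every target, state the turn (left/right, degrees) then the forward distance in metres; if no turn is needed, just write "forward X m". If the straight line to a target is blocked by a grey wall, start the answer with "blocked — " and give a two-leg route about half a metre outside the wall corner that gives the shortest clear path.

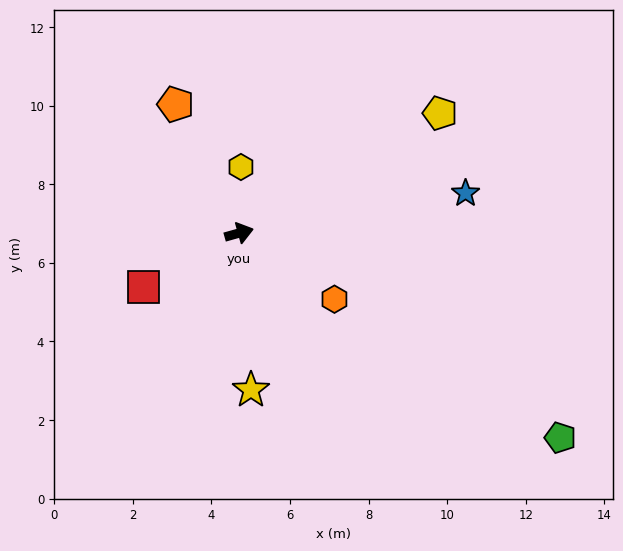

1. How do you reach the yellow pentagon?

turn left 15°, forward 6.0 m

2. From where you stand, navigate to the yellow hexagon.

turn left 73°, forward 1.7 m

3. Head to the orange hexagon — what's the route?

turn right 50°, forward 3.0 m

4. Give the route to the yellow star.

turn right 101°, forward 4.0 m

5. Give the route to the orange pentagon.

turn left 101°, forward 3.7 m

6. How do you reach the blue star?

turn right 6°, forward 5.9 m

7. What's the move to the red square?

turn right 166°, forward 2.8 m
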